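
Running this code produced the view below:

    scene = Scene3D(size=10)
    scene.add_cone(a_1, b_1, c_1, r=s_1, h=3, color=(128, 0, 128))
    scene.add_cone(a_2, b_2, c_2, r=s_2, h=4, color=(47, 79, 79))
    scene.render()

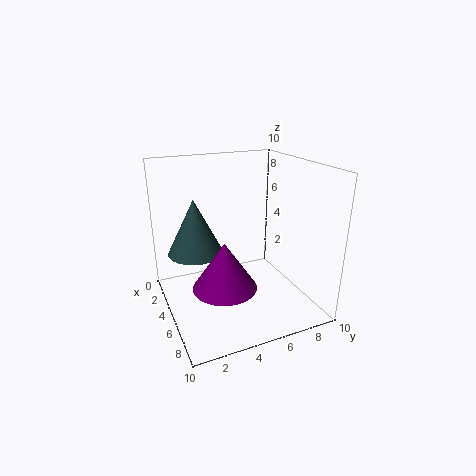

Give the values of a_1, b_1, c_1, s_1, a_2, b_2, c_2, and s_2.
a_1 = 7.5
b_1 = 3
c_1 = 3
s_1 = 2
a_2 = 3
b_2 = 2.5
c_2 = 3.5
s_2 = 2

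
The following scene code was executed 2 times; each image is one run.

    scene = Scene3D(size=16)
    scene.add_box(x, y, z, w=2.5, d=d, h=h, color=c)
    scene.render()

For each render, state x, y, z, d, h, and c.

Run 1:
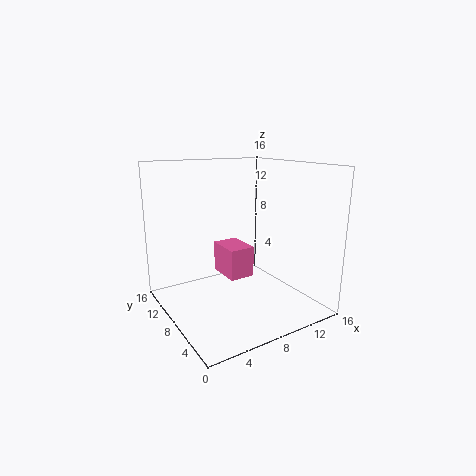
x = 4.5; y = 3.5; z = 5.5; d = 3.5; h = 3; c = 'hotpink'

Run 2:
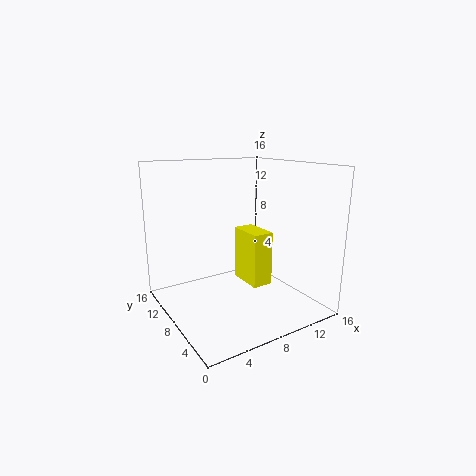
x = 10; y = 7.5; z = 1.5; d = 4.5; h = 6.5; c = 'yellow'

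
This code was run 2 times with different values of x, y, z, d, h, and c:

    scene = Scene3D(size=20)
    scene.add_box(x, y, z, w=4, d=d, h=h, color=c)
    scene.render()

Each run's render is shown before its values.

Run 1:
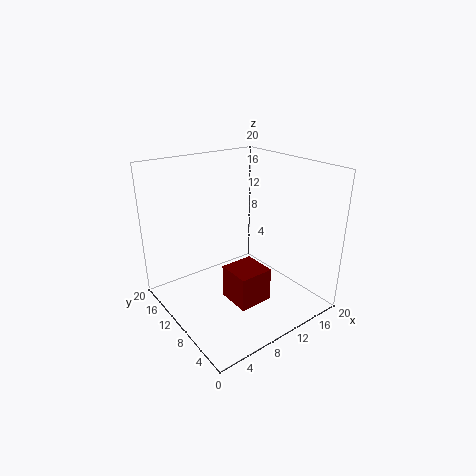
x = 4
y = 1
z = 6
d = 4
h = 4
c = 'maroon'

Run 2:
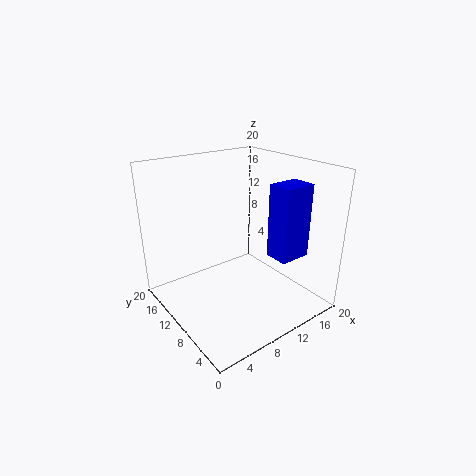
x = 10
y = 1
z = 10
d = 3
h = 9
c = 'blue'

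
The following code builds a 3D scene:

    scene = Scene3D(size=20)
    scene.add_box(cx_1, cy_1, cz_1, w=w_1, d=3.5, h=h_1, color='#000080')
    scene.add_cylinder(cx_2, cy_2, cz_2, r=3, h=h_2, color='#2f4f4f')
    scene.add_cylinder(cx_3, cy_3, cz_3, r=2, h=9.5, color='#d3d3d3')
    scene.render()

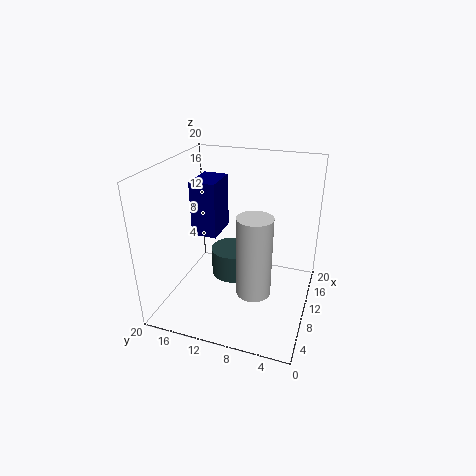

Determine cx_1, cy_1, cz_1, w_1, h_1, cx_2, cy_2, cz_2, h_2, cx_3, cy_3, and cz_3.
cx_1 = 8
cy_1 = 12.5
cz_1 = 10.5
w_1 = 5
h_1 = 7.5
cx_2 = 10.5
cy_2 = 11
cz_2 = 4
h_2 = 4
cx_3 = 2.5
cy_3 = 5.5
cz_3 = 7.5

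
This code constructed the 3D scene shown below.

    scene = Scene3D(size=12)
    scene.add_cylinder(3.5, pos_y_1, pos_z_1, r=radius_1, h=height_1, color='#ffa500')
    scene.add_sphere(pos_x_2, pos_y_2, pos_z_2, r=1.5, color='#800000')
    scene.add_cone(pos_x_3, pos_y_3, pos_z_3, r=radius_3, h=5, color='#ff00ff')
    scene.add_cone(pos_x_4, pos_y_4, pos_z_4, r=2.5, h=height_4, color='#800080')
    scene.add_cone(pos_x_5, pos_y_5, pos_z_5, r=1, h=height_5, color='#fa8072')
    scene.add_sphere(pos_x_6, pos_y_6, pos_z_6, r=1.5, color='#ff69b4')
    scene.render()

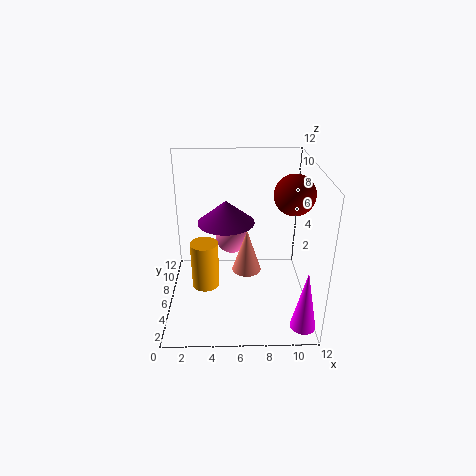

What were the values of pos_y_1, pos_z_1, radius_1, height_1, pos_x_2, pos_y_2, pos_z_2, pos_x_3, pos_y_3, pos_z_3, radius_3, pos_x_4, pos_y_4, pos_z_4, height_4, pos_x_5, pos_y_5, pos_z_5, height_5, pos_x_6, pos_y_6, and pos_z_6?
pos_y_1 = 2.5; pos_z_1 = 4; radius_1 = 1; height_1 = 3.5; pos_x_2 = 10; pos_y_2 = 4; pos_z_2 = 10.5; pos_x_3 = 11; pos_y_3 = 1.5; pos_z_3 = 0.5; radius_3 = 1; pos_x_4 = 5; pos_y_4 = 8; pos_z_4 = 6.5; height_4 = 2; pos_x_5 = 6.5; pos_y_5 = 1.5; pos_z_5 = 6; height_5 = 3; pos_x_6 = 5.5; pos_y_6 = 9; pos_z_6 = 4.5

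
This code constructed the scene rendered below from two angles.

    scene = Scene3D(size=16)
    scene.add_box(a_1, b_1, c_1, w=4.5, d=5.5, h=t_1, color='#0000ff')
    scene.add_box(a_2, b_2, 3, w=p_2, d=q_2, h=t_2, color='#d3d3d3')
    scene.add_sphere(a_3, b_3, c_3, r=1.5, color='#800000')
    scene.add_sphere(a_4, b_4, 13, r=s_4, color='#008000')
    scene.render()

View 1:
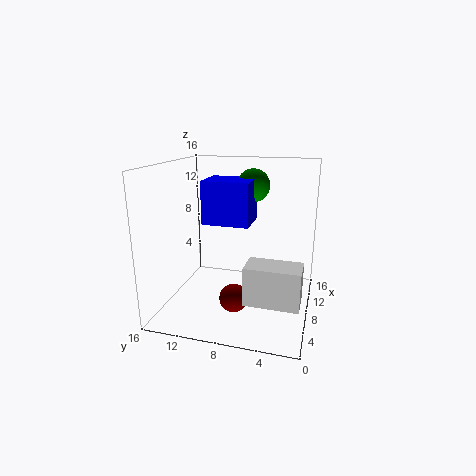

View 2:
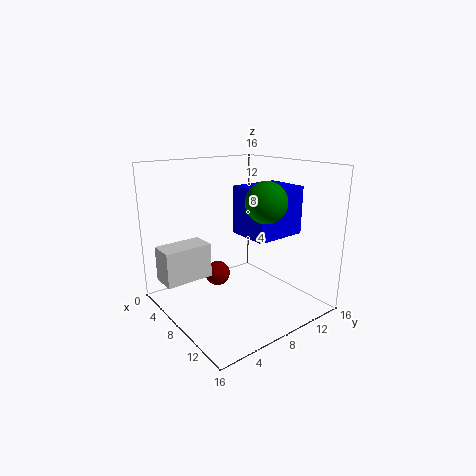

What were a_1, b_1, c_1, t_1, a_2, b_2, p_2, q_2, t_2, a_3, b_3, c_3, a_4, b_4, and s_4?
a_1 = 8.5
b_1 = 7
c_1 = 9
t_1 = 5
a_2 = 2.5
b_2 = 0.5
p_2 = 3
q_2 = 5.5
t_2 = 4
a_3 = 4.5
b_3 = 7.5
c_3 = 2.5
a_4 = 13
b_4 = 7.5
s_4 = 2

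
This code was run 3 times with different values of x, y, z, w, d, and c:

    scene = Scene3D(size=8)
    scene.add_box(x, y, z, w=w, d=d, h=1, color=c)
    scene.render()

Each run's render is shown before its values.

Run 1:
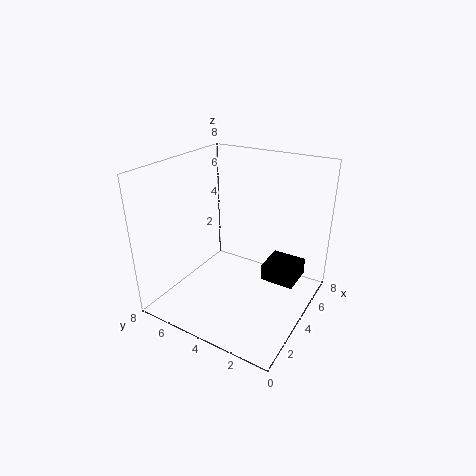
x = 5; y = 1; z = 1; w = 2; d = 2; c = 'black'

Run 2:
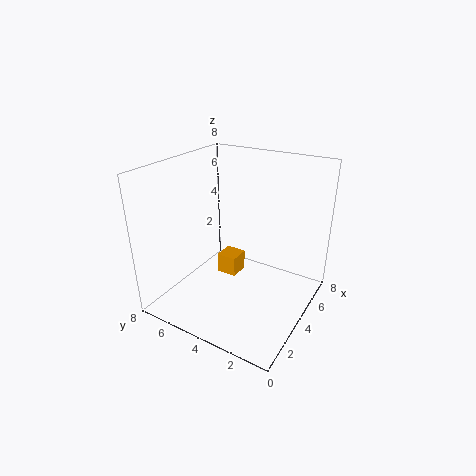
x = 2; y = 3; z = 3; w = 1; d = 1; c = 'orange'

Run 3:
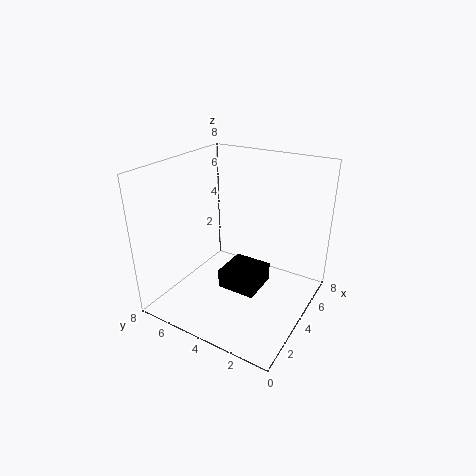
x = 2; y = 2; z = 2; w = 2; d = 2; c = 'black'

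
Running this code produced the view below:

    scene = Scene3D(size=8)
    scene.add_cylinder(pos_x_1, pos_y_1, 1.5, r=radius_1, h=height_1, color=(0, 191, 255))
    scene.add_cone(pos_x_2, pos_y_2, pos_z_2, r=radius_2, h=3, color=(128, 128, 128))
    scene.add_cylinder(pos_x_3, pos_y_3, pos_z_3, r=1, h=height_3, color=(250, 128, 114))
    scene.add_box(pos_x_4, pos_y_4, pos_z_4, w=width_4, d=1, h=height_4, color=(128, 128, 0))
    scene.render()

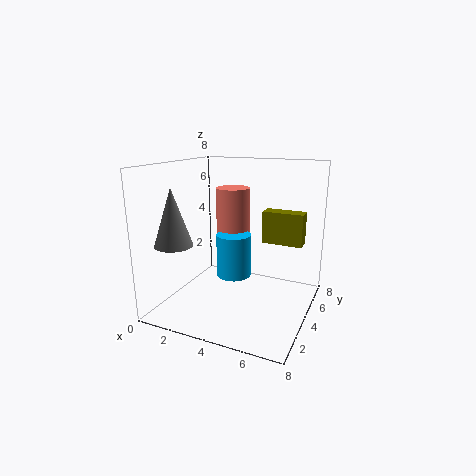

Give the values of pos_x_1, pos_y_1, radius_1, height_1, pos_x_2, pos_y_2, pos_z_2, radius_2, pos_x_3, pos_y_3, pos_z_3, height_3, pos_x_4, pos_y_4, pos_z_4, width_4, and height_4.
pos_x_1 = 3.5
pos_y_1 = 4.5
radius_1 = 1
height_1 = 2.5
pos_x_2 = 1.5
pos_y_2 = 1.5
pos_z_2 = 4
radius_2 = 1
pos_x_3 = 3
pos_y_3 = 5.5
pos_z_3 = 3
height_3 = 3.5
pos_x_4 = 4.5
pos_y_4 = 6.5
pos_z_4 = 3
width_4 = 2.5
height_4 = 2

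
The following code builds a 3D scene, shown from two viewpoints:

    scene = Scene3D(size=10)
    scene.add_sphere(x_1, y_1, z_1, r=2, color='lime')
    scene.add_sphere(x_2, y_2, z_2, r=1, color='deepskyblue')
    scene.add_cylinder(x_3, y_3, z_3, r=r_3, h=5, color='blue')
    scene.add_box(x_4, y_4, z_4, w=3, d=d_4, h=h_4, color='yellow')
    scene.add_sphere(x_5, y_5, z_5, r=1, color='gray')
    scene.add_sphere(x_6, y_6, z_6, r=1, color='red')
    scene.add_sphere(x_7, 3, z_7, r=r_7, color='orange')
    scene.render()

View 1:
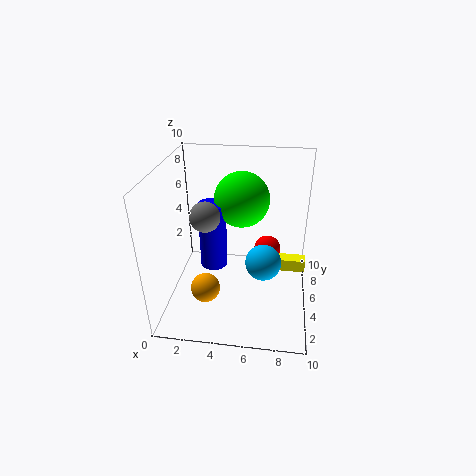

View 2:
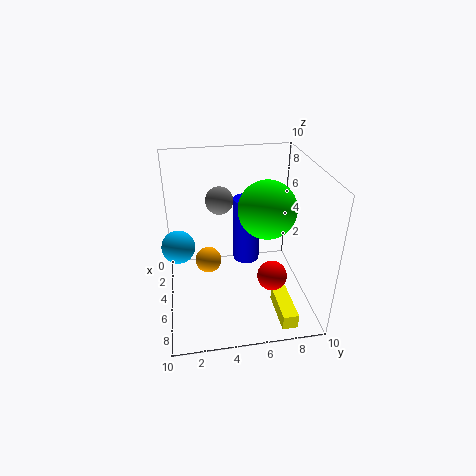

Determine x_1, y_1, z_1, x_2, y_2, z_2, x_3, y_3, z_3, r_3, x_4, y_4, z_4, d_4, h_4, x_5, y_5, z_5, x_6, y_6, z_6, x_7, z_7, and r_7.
x_1 = 5
y_1 = 7
z_1 = 7
x_2 = 7
y_2 = 1
z_2 = 6
x_3 = 3
y_3 = 6
z_3 = 2
r_3 = 1
x_4 = 7
y_4 = 7
z_4 = 1
d_4 = 1
h_4 = 1
x_5 = 3
y_5 = 4
z_5 = 7
x_6 = 7
y_6 = 7
z_6 = 3
x_7 = 3
z_7 = 2
r_7 = 1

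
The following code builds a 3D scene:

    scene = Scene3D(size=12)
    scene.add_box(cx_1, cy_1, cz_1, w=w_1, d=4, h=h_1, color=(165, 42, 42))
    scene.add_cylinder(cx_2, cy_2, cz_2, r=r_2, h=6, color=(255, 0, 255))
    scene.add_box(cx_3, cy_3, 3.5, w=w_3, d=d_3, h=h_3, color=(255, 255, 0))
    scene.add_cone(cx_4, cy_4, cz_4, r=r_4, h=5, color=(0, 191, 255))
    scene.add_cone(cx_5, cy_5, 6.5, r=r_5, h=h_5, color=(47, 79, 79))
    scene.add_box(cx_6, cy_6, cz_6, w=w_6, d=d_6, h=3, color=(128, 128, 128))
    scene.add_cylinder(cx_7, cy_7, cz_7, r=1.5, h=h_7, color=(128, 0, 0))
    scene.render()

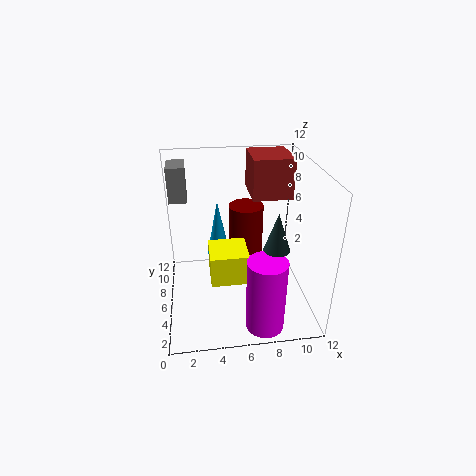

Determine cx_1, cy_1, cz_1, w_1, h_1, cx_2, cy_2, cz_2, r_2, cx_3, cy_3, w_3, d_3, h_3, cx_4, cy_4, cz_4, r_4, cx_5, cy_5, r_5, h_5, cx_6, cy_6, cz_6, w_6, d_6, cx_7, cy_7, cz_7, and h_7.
cx_1 = 7.5, cy_1 = 7.5, cz_1 = 8.5, w_1 = 3.5, h_1 = 3.5, cx_2 = 7.5, cy_2 = 1.5, cz_2 = 0.5, r_2 = 1.5, cx_3 = 3.5, cy_3 = 3, w_3 = 3, d_3 = 3, h_3 = 2.5, cx_4 = 4.5, cy_4 = 8, cz_4 = 3.5, r_4 = 1, cx_5 = 8.5, cy_5 = 3, r_5 = 1, h_5 = 3, cx_6 = 0.5, cy_6 = 8, cz_6 = 8.5, w_6 = 1.5, d_6 = 2.5, cx_7 = 7, cy_7 = 8, cz_7 = 2.5, h_7 = 5.5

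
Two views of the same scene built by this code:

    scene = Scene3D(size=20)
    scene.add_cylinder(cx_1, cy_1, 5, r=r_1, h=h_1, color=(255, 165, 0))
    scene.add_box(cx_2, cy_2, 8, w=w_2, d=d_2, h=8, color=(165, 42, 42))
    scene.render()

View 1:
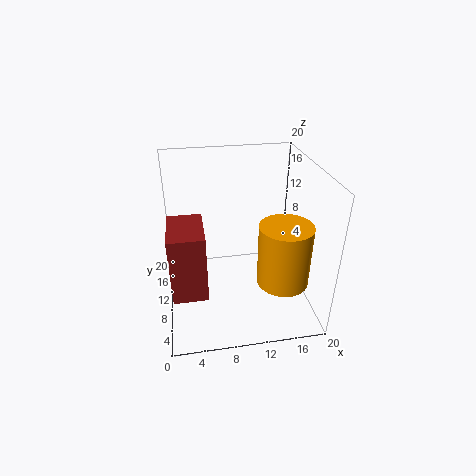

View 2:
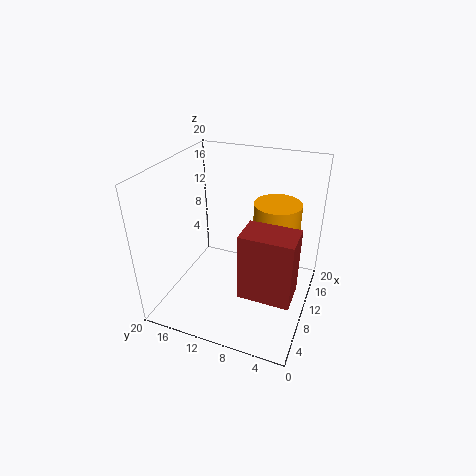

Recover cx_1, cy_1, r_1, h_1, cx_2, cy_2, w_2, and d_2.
cx_1 = 15.5, cy_1 = 6, r_1 = 3.5, h_1 = 8.5, cx_2 = 1, cy_2 = 0.5, w_2 = 4, d_2 = 6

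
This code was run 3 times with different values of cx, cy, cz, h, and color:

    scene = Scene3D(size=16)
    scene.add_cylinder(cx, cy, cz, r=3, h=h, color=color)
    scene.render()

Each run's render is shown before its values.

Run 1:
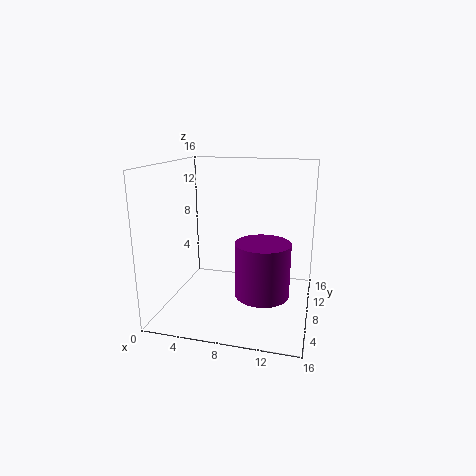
cx = 11, cy = 7, cz = 2, h = 6, color = 'purple'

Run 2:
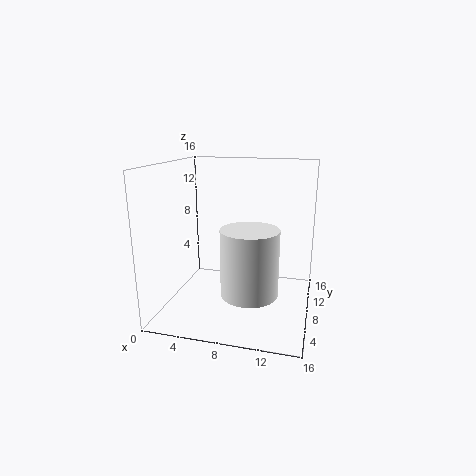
cx = 10, cy = 5, cz = 3, h = 7, color = 'white'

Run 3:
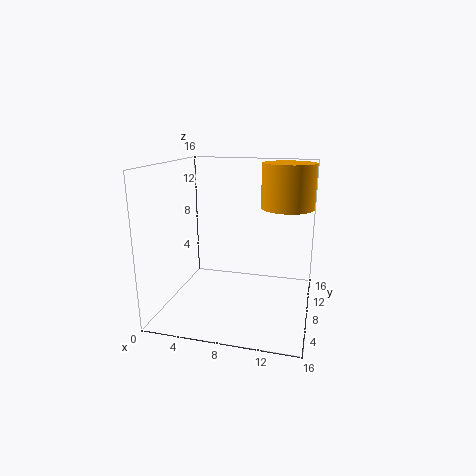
cx = 13, cy = 11, cz = 11, h = 5, color = 'orange'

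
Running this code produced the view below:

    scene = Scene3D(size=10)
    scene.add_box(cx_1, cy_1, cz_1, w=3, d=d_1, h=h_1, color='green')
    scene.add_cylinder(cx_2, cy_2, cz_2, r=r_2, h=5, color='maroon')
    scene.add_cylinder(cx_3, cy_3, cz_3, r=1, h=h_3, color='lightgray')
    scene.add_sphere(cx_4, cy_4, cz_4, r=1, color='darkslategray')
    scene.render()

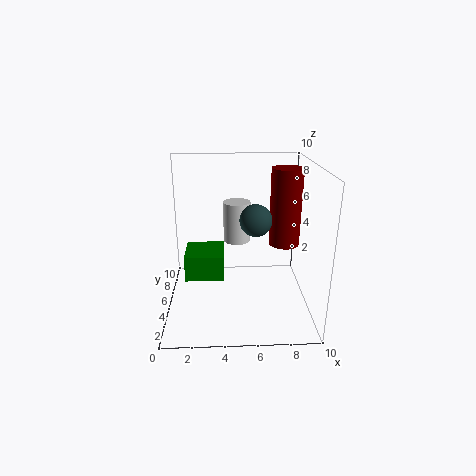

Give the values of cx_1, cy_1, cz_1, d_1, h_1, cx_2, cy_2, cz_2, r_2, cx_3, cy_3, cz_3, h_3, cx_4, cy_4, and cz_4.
cx_1 = 1, cy_1 = 6, cz_1 = 1, d_1 = 3, h_1 = 2, cx_2 = 8, cy_2 = 4, cz_2 = 5, r_2 = 1, cx_3 = 5, cy_3 = 7, cz_3 = 4, h_3 = 3, cx_4 = 6, cy_4 = 3, cz_4 = 7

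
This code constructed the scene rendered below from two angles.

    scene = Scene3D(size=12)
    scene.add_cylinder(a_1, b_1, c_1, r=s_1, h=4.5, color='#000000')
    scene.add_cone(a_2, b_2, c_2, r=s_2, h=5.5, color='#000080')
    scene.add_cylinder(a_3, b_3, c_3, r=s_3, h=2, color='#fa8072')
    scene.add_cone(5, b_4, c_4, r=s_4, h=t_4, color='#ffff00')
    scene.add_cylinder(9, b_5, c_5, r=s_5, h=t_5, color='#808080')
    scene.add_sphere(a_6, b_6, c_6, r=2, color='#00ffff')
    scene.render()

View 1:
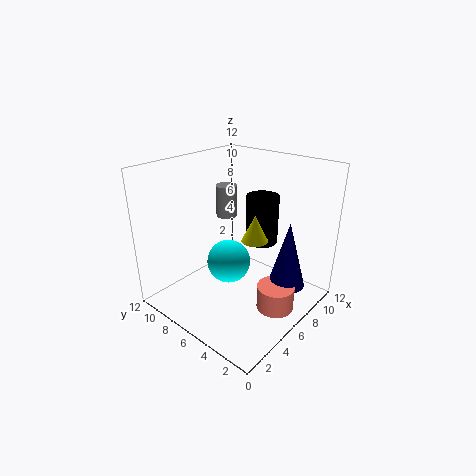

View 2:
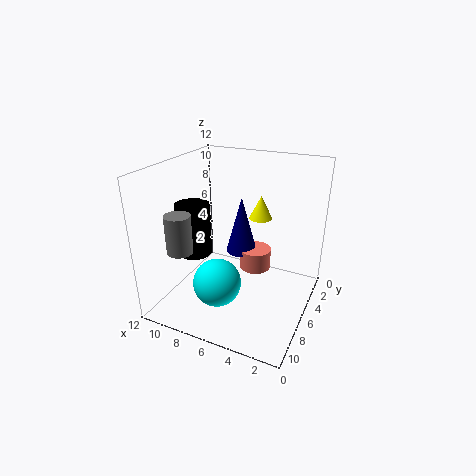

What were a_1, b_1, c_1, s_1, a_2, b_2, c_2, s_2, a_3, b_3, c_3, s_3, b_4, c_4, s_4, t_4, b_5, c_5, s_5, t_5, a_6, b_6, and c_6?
a_1 = 10
b_1 = 6.5
c_1 = 4
s_1 = 1.5
a_2 = 7.5
b_2 = 2
c_2 = 2.5
s_2 = 1.5
a_3 = 6
b_3 = 2
c_3 = 1
s_3 = 1.5
b_4 = 3.5
c_4 = 7
s_4 = 1
t_4 = 2
b_5 = 10
c_5 = 6
s_5 = 1
t_5 = 3
a_6 = 7
b_6 = 8
c_6 = 2.5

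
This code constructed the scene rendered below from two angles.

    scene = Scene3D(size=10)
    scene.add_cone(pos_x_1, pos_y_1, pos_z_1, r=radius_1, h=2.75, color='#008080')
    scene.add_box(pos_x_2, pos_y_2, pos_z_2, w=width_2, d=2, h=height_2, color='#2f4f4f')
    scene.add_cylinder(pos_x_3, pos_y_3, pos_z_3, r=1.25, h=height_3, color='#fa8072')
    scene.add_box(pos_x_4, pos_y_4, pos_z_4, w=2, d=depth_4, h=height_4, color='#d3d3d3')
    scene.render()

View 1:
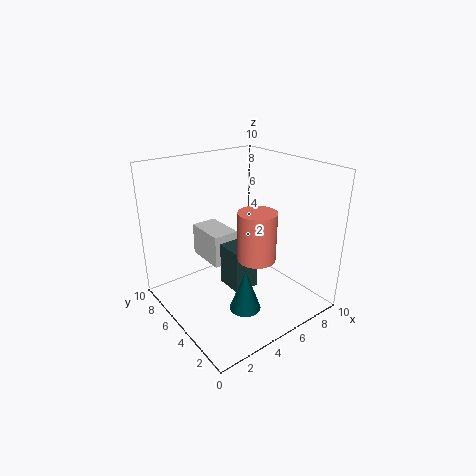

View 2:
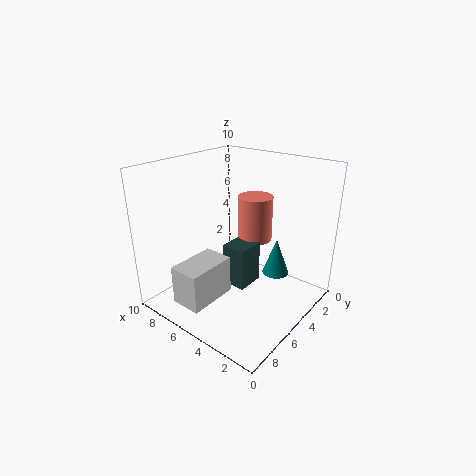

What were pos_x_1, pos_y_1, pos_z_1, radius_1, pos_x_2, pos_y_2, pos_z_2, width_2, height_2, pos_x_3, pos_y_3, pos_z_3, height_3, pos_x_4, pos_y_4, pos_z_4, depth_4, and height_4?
pos_x_1 = 3.5; pos_y_1 = 2.25; pos_z_1 = 1.5; radius_1 = 1; pos_x_2 = 4; pos_y_2 = 3.75; pos_z_2 = 1.5; width_2 = 1.75; height_2 = 3; pos_x_3 = 5; pos_y_3 = 3; pos_z_3 = 4.25; height_3 = 3.25; pos_x_4 = 4.25; pos_y_4 = 6.75; pos_z_4 = 2; depth_4 = 3.25; height_4 = 2.5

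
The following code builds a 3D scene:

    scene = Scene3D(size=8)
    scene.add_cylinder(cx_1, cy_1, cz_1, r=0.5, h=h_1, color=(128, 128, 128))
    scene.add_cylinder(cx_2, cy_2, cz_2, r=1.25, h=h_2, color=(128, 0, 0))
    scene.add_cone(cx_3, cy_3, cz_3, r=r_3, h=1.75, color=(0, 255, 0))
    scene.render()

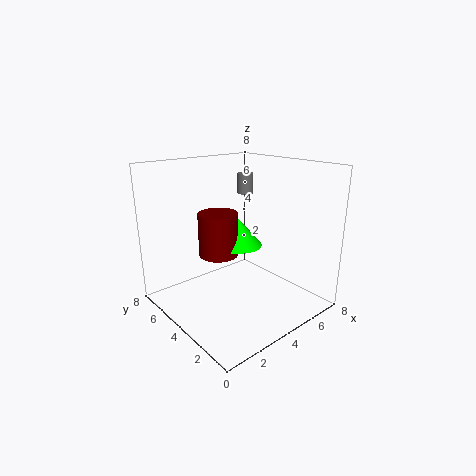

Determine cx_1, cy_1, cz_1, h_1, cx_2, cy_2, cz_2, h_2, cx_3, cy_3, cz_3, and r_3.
cx_1 = 6.5, cy_1 = 6.25, cz_1 = 5.75, h_1 = 1.25, cx_2 = 4.5, cy_2 = 6.5, cz_2 = 2, h_2 = 2.75, cx_3 = 5.75, cy_3 = 6, cz_3 = 2.5, r_3 = 1.5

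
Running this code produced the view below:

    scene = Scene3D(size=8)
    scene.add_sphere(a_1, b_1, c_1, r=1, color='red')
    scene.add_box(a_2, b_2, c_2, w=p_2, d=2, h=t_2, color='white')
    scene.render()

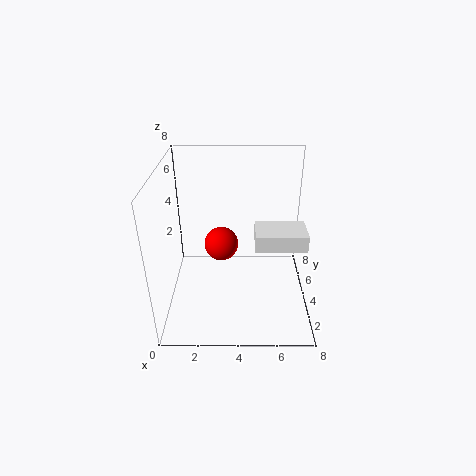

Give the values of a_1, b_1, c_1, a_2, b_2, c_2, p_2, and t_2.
a_1 = 3, b_1 = 5, c_1 = 3, a_2 = 5, b_2 = 4, c_2 = 3, p_2 = 3, t_2 = 1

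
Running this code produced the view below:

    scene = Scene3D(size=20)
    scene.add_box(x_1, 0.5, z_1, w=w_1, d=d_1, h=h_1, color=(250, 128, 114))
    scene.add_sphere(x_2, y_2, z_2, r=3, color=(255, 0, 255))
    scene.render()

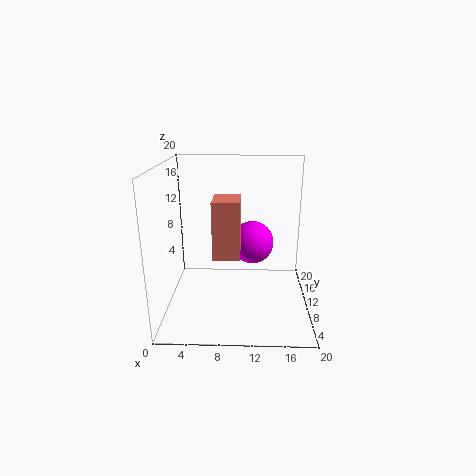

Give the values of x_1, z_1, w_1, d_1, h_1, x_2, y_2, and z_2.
x_1 = 7.5; z_1 = 11; w_1 = 3; d_1 = 4; h_1 = 6.5; x_2 = 12; y_2 = 11; z_2 = 9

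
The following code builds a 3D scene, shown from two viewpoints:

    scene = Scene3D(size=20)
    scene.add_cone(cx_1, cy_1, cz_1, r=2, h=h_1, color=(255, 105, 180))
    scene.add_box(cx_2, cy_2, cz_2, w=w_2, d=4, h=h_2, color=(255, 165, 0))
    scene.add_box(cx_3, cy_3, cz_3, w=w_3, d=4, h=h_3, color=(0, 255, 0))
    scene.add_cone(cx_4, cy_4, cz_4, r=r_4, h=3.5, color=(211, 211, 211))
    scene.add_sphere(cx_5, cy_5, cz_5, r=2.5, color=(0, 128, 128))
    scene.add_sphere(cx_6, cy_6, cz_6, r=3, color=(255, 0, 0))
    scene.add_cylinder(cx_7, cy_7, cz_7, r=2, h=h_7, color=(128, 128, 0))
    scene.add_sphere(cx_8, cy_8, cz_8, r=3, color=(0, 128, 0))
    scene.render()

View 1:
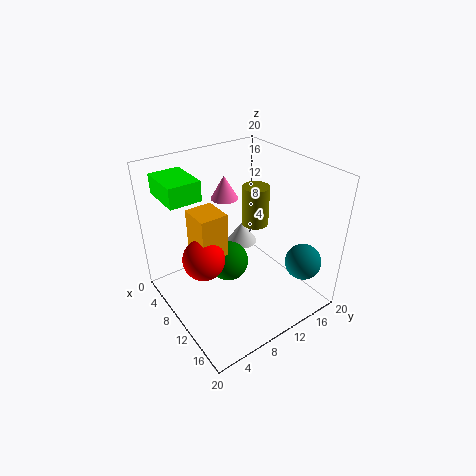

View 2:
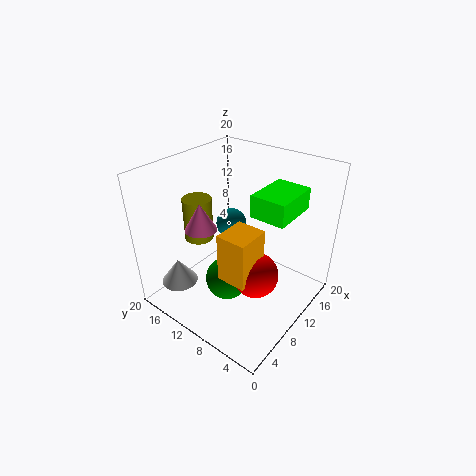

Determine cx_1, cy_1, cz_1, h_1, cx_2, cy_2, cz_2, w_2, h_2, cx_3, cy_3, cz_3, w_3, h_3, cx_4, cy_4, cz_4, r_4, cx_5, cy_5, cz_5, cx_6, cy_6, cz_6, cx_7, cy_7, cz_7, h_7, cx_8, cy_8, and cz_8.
cx_1 = 4.5
cy_1 = 11.5
cz_1 = 13.5
h_1 = 3.5
cx_2 = 4.5
cy_2 = 5
cz_2 = 7
w_2 = 4.5
h_2 = 6.5
cx_3 = 5
cy_3 = 0.5
cz_3 = 17.5
w_3 = 5.5
h_3 = 2.5
cx_4 = 3.5
cy_4 = 15.5
cz_4 = 4
r_4 = 2.5
cx_5 = 16.5
cy_5 = 16.5
cz_5 = 7
cx_6 = 8
cy_6 = 5.5
cz_6 = 7
cx_7 = 7.5
cy_7 = 15
cz_7 = 9.5
h_7 = 6
cx_8 = 7.5
cy_8 = 10
cz_8 = 4.5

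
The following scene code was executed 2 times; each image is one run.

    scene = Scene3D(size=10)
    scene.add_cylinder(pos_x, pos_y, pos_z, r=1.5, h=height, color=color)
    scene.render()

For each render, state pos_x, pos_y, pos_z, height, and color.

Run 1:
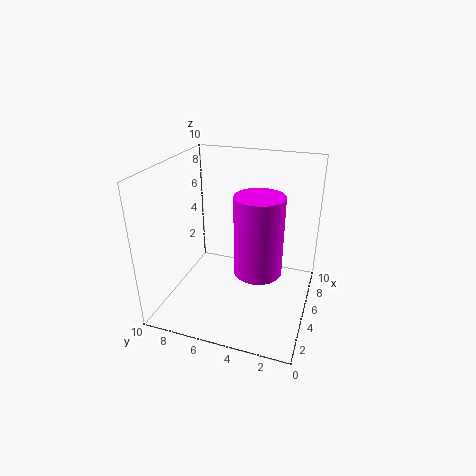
pos_x = 3; pos_y = 3; pos_z = 4; height = 5; color = 'magenta'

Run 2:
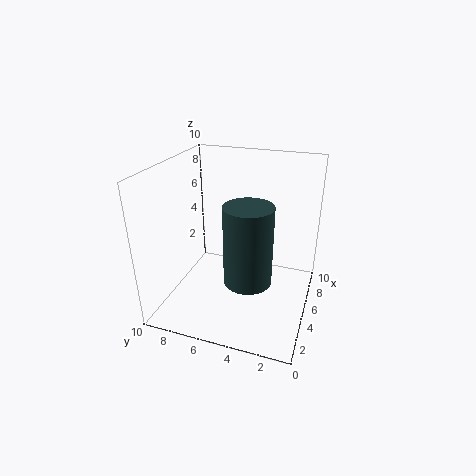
pos_x = 2.5; pos_y = 3.5; pos_z = 3.5; height = 5; color = 'darkslategray'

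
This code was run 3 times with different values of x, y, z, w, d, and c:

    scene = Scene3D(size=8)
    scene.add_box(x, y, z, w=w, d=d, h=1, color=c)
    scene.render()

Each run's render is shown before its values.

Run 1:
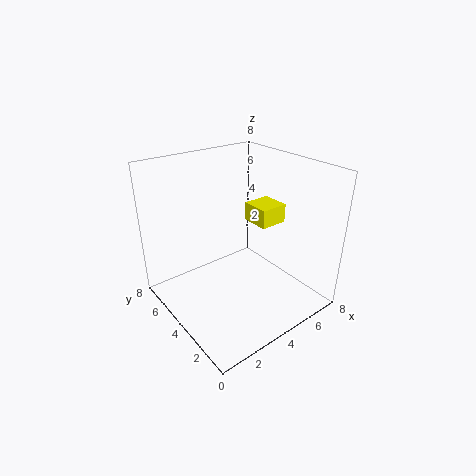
x = 4.5, y = 2.5, z = 5, w = 1.5, d = 1.5, c = 'yellow'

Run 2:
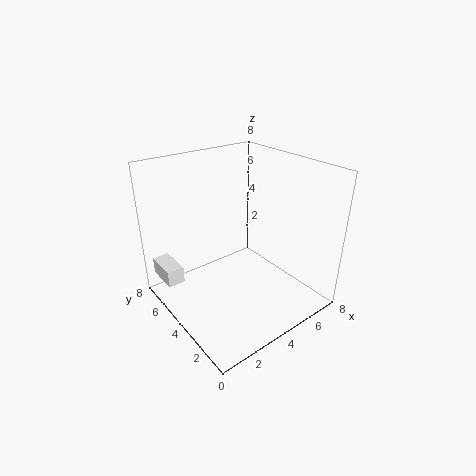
x = 0.5, y = 6, z = 1, w = 1, d = 2, c = 'white'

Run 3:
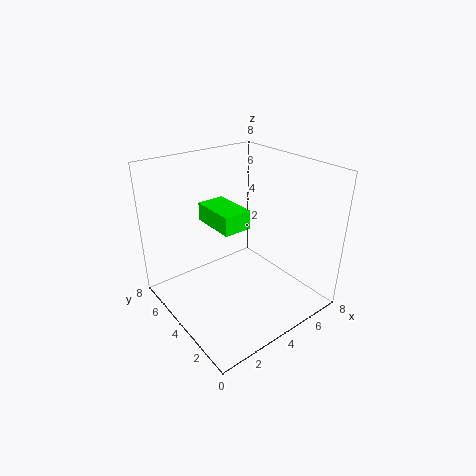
x = 2.5, y = 3, z = 5, w = 1.5, d = 2.5, c = 'lime'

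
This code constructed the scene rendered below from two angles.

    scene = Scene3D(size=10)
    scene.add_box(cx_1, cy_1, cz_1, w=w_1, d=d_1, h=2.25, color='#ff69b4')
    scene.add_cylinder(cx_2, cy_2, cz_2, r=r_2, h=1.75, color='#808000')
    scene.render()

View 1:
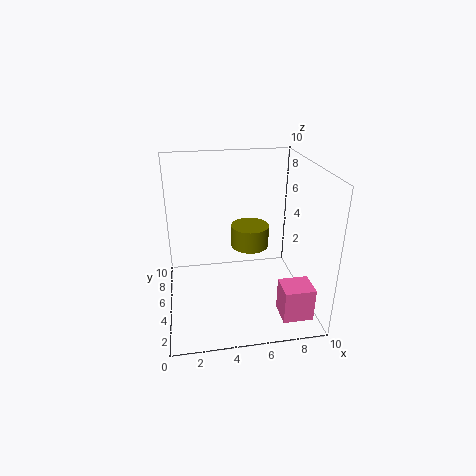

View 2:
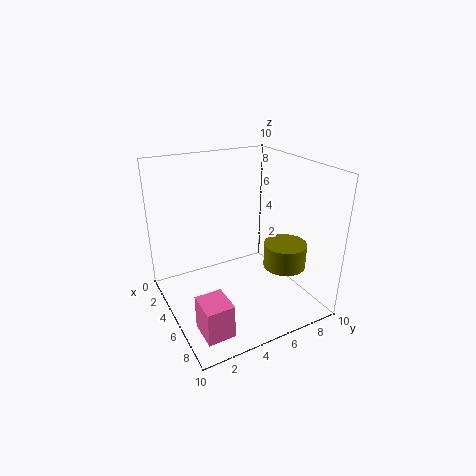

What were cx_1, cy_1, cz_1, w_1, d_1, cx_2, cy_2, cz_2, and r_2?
cx_1 = 7.25
cy_1 = 0.75
cz_1 = 0.75
w_1 = 2
d_1 = 1.75
cx_2 = 6.5
cy_2 = 8
cz_2 = 2.75
r_2 = 1.5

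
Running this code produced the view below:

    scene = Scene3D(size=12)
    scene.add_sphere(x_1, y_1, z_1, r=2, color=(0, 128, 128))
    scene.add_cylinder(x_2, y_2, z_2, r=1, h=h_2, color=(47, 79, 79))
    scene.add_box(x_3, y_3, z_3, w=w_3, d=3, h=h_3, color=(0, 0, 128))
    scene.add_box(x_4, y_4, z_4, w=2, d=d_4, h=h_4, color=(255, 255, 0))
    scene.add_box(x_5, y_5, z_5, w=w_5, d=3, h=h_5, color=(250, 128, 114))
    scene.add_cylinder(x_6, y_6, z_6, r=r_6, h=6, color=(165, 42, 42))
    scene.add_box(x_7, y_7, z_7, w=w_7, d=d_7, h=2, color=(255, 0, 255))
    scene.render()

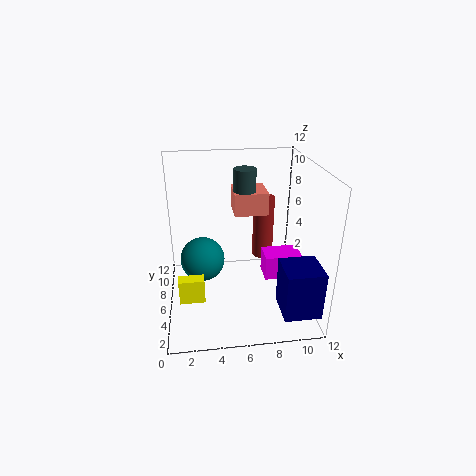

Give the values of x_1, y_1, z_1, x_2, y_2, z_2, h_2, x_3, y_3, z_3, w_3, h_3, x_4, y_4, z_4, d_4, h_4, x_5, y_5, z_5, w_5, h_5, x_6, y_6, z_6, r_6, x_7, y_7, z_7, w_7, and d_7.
x_1 = 3; y_1 = 8; z_1 = 3; x_2 = 7; y_2 = 9; z_2 = 7; h_2 = 4; x_3 = 9; y_3 = 1; z_3 = 1; w_3 = 3; h_3 = 4; x_4 = 1; y_4 = 3; z_4 = 2; d_4 = 1; h_4 = 2; x_5 = 6; y_5 = 8; z_5 = 7; w_5 = 3; h_5 = 2; x_6 = 9; y_6 = 10; z_6 = 2; r_6 = 1; x_7 = 8; y_7 = 4; z_7 = 3; w_7 = 3; d_7 = 2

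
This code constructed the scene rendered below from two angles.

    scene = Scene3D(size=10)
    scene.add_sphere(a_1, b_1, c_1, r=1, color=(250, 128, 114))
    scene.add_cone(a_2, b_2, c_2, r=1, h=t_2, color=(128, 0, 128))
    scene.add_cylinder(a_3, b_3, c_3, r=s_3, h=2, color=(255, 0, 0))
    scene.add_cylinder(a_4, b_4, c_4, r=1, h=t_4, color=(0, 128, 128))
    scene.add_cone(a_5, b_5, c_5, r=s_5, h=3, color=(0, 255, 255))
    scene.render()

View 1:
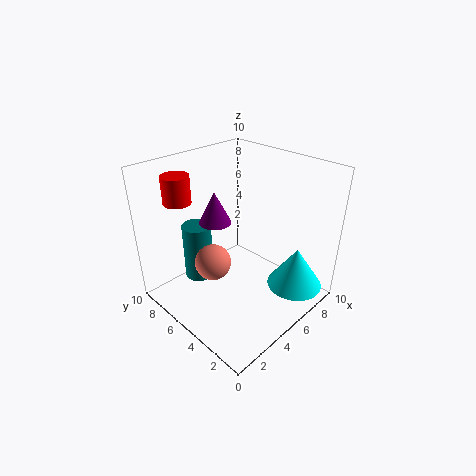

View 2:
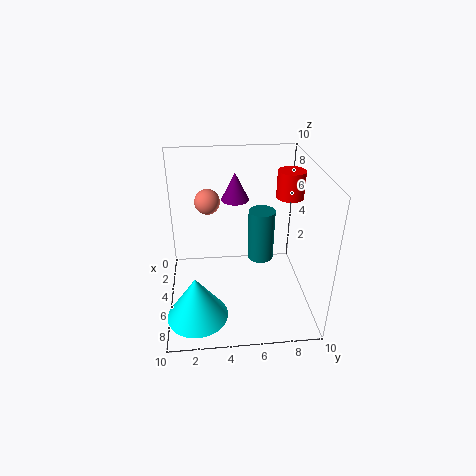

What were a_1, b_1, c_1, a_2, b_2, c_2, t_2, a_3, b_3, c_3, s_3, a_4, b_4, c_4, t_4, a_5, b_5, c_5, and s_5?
a_1 = 1, b_1 = 3, c_1 = 6, a_2 = 3, b_2 = 5, c_2 = 7, t_2 = 2, a_3 = 3, b_3 = 9, c_3 = 7, s_3 = 1, a_4 = 3, b_4 = 7, c_4 = 2, t_4 = 4, a_5 = 8, b_5 = 2, c_5 = 1, s_5 = 2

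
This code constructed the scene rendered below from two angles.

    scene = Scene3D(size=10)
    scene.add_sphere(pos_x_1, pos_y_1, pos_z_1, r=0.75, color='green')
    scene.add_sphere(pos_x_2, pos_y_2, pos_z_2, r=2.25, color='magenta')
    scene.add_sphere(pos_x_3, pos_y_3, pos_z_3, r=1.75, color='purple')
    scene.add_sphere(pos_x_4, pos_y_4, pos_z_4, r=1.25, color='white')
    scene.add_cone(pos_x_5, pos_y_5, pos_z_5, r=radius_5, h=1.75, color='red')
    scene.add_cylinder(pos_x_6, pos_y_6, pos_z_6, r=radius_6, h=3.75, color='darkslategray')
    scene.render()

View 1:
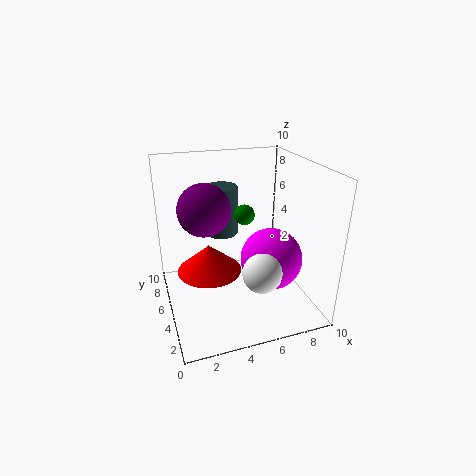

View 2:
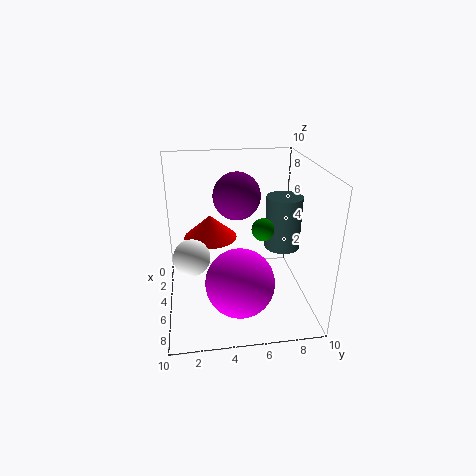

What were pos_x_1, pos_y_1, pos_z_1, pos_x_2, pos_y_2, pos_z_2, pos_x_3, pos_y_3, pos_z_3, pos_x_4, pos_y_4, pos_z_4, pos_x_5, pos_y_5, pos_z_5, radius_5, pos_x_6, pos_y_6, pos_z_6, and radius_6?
pos_x_1 = 6
pos_y_1 = 6.5
pos_z_1 = 6
pos_x_2 = 7.5
pos_y_2 = 4.75
pos_z_2 = 3
pos_x_3 = 2.75
pos_y_3 = 5.25
pos_z_3 = 7.25
pos_x_4 = 5.5
pos_y_4 = 1.75
pos_z_4 = 4
pos_x_5 = 2.5
pos_y_5 = 3.25
pos_z_5 = 4
radius_5 = 2
pos_x_6 = 4.75
pos_y_6 = 8.25
pos_z_6 = 4
radius_6 = 1.25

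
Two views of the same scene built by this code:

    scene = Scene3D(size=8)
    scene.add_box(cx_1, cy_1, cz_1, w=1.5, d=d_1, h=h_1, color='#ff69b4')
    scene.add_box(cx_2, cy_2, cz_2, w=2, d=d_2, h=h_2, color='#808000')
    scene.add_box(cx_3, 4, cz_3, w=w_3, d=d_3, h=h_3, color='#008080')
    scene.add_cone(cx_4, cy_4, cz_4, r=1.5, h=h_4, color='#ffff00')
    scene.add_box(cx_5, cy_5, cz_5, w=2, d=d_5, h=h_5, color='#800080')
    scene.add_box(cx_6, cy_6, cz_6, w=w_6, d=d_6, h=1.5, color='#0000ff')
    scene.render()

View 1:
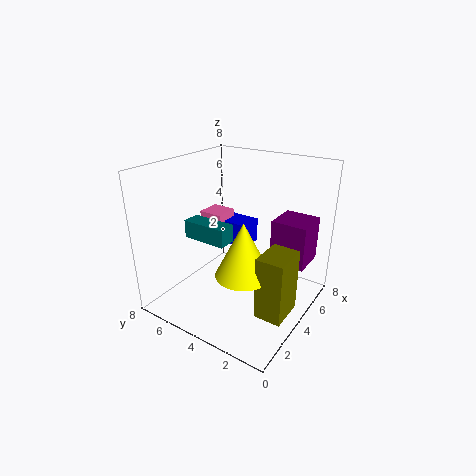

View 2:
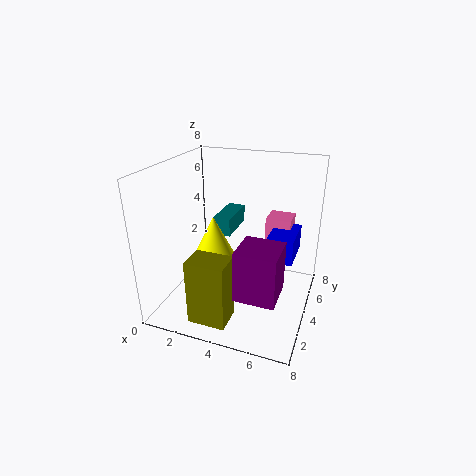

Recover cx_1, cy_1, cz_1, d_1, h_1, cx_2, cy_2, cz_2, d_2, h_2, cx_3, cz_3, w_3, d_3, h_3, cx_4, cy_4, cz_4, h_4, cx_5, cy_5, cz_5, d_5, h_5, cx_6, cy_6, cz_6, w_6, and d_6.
cx_1 = 5
cy_1 = 6
cz_1 = 3
d_1 = 1.5
h_1 = 1.5
cx_2 = 2.5
cy_2 = 0.5
cz_2 = 0.5
d_2 = 1.5
h_2 = 3.5
cx_3 = 2.5
cz_3 = 4
w_3 = 1
d_3 = 2.5
h_3 = 1
cx_4 = 3
cy_4 = 3
cz_4 = 2.5
h_4 = 3
cx_5 = 5
cy_5 = 0.5
cz_5 = 2.5
d_5 = 2
h_5 = 2.5
cx_6 = 5.5
cy_6 = 4.5
cz_6 = 2.5
w_6 = 1.5
d_6 = 2.5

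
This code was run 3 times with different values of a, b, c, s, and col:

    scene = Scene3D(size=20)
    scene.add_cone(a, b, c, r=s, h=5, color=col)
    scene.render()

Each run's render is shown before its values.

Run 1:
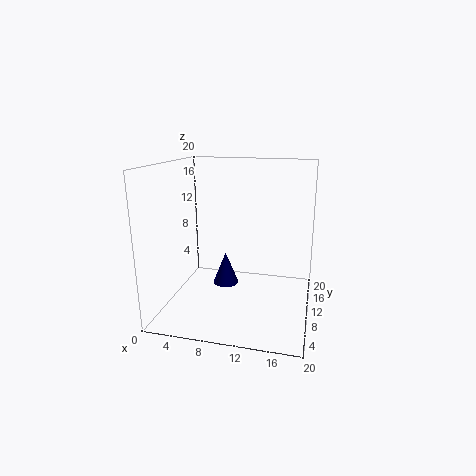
a = 7; b = 14; c = 1; s = 2; col = 'navy'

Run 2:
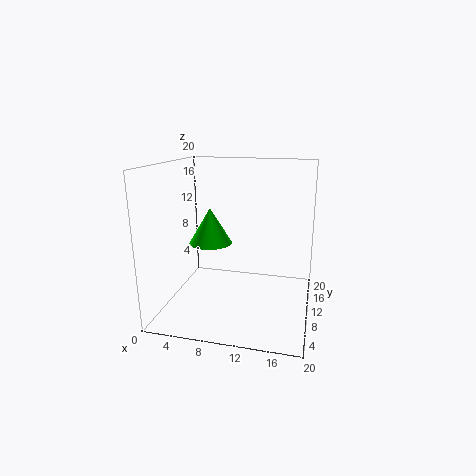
a = 6; b = 10; c = 9; s = 3; col = 'lime'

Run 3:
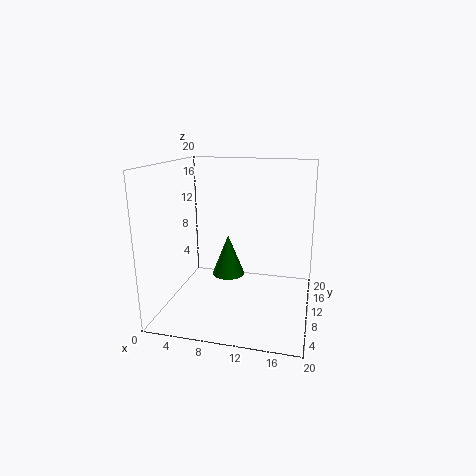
a = 10; b = 5; c = 7; s = 2; col = 'green'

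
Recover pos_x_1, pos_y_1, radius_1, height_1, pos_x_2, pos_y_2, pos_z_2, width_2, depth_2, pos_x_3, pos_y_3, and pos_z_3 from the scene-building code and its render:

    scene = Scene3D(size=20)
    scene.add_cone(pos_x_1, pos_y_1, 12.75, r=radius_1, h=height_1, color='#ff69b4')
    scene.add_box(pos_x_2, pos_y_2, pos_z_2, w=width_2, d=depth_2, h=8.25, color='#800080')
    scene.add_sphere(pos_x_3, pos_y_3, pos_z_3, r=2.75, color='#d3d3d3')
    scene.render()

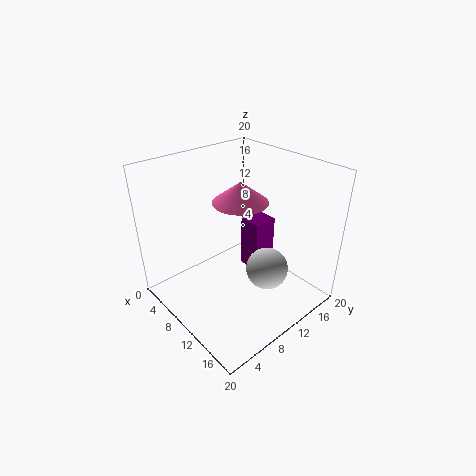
pos_x_1 = 6
pos_y_1 = 14
radius_1 = 4.25
height_1 = 3.25
pos_x_2 = 6
pos_y_2 = 14.25
pos_z_2 = 1.75
width_2 = 3.5
depth_2 = 3.75
pos_x_3 = 15.25
pos_y_3 = 10.5
pos_z_3 = 7.5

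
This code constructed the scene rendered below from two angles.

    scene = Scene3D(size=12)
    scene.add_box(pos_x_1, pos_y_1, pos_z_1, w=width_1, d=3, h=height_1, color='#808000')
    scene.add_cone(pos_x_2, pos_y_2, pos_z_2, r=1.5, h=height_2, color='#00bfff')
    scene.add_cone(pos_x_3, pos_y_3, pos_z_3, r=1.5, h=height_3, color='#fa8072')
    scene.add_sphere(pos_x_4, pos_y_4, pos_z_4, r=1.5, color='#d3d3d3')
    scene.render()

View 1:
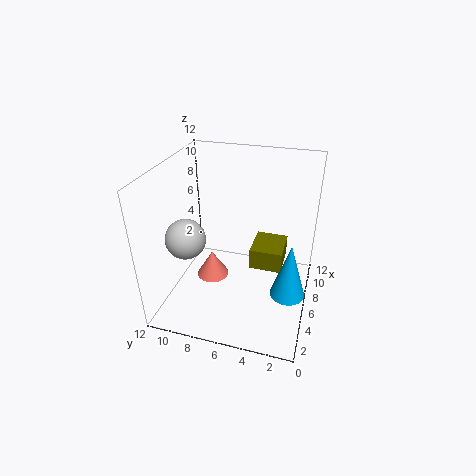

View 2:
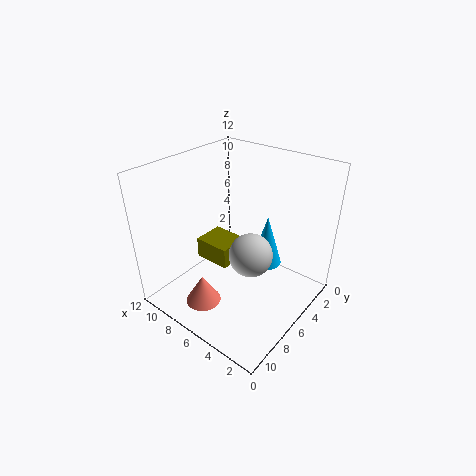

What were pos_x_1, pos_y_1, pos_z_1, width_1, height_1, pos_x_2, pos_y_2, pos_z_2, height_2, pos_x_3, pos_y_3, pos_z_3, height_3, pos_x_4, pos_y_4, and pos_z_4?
pos_x_1 = 8, pos_y_1 = 2.5, pos_z_1 = 1.5, width_1 = 3.5, height_1 = 2, pos_x_2 = 6, pos_y_2 = 1.5, pos_z_2 = 1, height_2 = 5, pos_x_3 = 7.5, pos_y_3 = 9, pos_z_3 = 0.5, height_3 = 2.5, pos_x_4 = 2.5, pos_y_4 = 9, pos_z_4 = 7.5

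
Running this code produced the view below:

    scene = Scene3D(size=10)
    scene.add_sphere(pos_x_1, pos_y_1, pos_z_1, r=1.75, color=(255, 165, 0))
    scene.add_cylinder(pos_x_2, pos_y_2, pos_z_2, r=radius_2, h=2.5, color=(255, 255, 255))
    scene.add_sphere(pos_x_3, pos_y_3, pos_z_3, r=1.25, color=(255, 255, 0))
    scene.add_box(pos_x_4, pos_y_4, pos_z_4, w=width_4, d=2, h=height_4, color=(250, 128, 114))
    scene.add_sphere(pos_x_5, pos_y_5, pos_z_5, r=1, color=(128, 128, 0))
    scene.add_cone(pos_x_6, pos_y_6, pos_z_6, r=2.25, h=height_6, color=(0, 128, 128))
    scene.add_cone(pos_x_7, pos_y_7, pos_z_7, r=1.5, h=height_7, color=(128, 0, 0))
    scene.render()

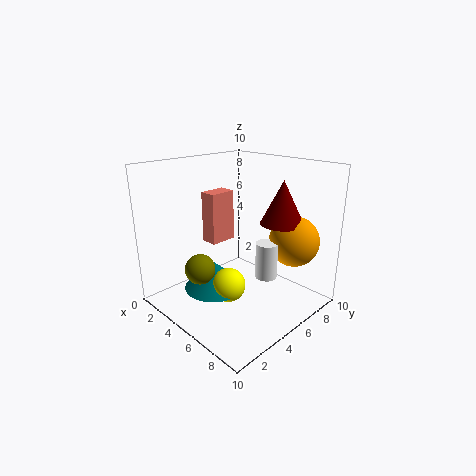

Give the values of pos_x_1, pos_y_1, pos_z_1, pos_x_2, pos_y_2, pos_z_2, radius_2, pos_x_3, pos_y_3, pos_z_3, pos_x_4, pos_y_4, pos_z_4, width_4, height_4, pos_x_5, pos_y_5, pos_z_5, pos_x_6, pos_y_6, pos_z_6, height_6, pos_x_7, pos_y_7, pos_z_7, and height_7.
pos_x_1 = 7.75
pos_y_1 = 7.75
pos_z_1 = 4.75
pos_x_2 = 7
pos_y_2 = 5.75
pos_z_2 = 2.5
radius_2 = 0.75
pos_x_3 = 4.5
pos_y_3 = 4.5
pos_z_3 = 1.25
pos_x_4 = 1.75
pos_y_4 = 4.5
pos_z_4 = 4
width_4 = 1.25
height_4 = 3.75
pos_x_5 = 4.5
pos_y_5 = 2
pos_z_5 = 3.5
pos_x_6 = 3.25
pos_y_6 = 4.25
pos_z_6 = 0.75
height_6 = 2
pos_x_7 = 7
pos_y_7 = 7.25
pos_z_7 = 6
height_7 = 3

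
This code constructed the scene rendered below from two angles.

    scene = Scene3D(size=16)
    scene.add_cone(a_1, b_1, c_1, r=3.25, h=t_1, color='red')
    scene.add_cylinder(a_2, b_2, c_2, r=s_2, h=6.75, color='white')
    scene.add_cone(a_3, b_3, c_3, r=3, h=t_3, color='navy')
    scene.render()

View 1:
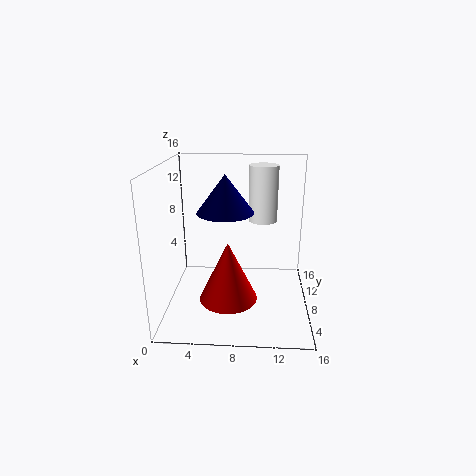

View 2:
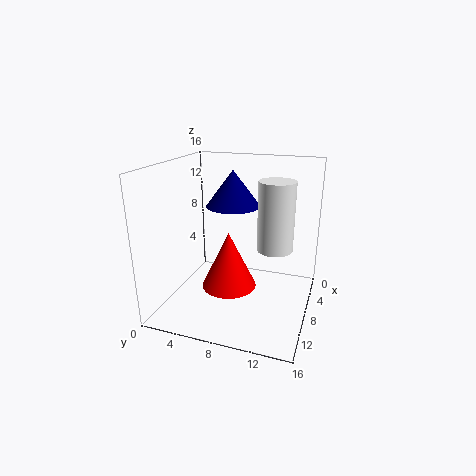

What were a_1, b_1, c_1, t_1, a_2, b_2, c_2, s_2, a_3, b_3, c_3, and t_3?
a_1 = 7
b_1 = 6.5
c_1 = 1.25
t_1 = 6.75
a_2 = 10.75
b_2 = 12.75
c_2 = 8.5
s_2 = 1.75
a_3 = 6.75
b_3 = 7
c_3 = 11.25
t_3 = 4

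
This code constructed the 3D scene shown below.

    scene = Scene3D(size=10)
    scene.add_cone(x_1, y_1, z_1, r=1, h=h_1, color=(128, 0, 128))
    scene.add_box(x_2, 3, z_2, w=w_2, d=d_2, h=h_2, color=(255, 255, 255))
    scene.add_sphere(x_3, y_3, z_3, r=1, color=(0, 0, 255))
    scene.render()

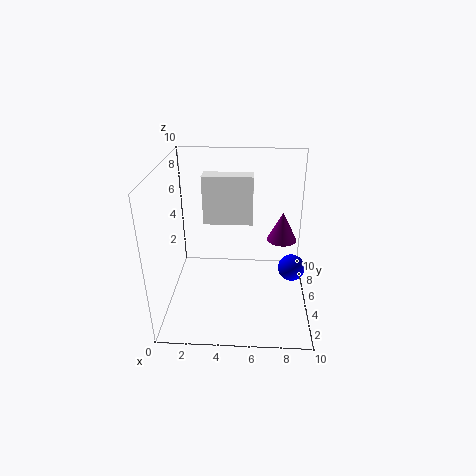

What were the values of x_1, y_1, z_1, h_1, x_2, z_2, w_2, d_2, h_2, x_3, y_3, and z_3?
x_1 = 8; y_1 = 5; z_1 = 5; h_1 = 2; x_2 = 3; z_2 = 7; w_2 = 3; d_2 = 1; h_2 = 3; x_3 = 9; y_3 = 6; z_3 = 2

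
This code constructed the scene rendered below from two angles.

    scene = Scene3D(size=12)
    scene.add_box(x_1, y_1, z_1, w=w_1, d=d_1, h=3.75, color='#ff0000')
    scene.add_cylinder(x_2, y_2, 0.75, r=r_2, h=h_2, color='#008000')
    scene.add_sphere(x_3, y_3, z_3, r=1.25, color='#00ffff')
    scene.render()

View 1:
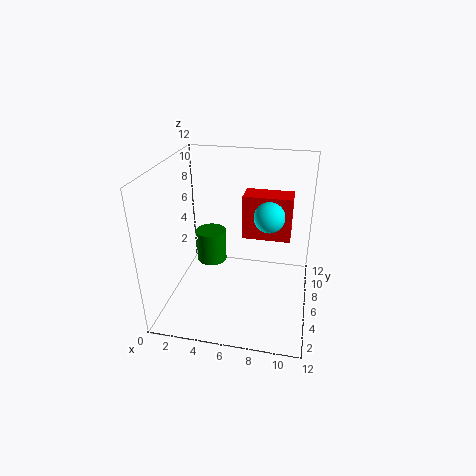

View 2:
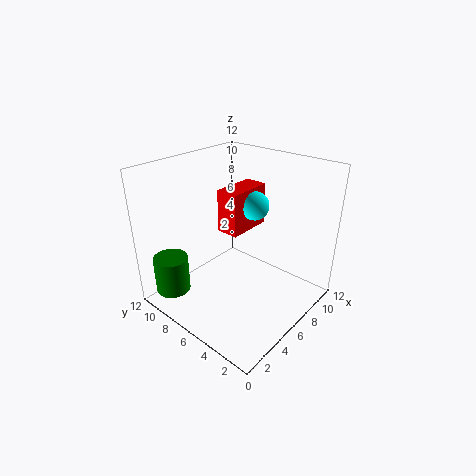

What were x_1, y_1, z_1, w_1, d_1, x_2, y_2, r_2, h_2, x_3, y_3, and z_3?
x_1 = 6.25
y_1 = 6.5
z_1 = 5.75
w_1 = 4
d_1 = 2
x_2 = 2.25
y_2 = 10.5
r_2 = 1.5
h_2 = 3.25
x_3 = 8.5
y_3 = 6.25
z_3 = 8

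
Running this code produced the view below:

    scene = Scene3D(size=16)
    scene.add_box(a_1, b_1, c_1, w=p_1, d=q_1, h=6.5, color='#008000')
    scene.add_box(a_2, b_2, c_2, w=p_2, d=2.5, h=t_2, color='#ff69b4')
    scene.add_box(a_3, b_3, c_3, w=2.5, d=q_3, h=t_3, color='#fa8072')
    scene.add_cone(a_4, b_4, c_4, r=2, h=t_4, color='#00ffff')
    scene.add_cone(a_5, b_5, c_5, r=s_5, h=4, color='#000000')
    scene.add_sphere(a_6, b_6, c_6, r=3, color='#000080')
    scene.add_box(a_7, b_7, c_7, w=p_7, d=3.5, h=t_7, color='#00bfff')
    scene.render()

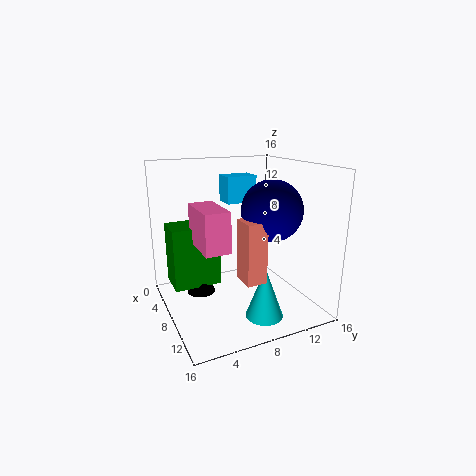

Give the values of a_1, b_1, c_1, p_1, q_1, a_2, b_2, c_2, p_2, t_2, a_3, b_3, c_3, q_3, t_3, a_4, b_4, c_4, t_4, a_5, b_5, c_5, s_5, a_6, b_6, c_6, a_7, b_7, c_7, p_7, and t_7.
a_1 = 5.5, b_1 = 0.5, c_1 = 3.5, p_1 = 3.5, q_1 = 5, a_2 = 8, b_2 = 2.5, c_2 = 8.5, p_2 = 5, t_2 = 4, a_3 = 12, b_3 = 6, c_3 = 5.5, q_3 = 2, t_3 = 6, a_4 = 12.5, b_4 = 9, c_4 = 0.5, t_4 = 5.5, a_5 = 8, b_5 = 3.5, c_5 = 2.5, s_5 = 1.5, a_6 = 12.5, b_6 = 9.5, c_6 = 12, a_7 = 4, b_7 = 7.5, c_7 = 11.5, p_7 = 2.5, t_7 = 3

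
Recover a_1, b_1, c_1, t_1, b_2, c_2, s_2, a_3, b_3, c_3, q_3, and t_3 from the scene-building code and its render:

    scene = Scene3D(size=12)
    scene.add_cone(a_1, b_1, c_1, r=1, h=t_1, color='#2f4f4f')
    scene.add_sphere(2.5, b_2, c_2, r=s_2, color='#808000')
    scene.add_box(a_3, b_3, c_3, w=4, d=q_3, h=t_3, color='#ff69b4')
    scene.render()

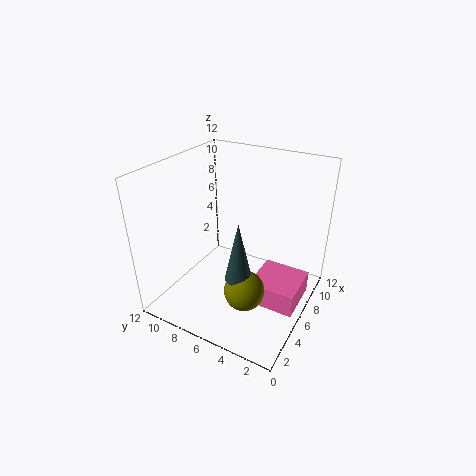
a_1 = 2.5
b_1 = 4
c_1 = 5
t_1 = 4.5
b_2 = 3.5
c_2 = 4
s_2 = 1.5
a_3 = 5
b_3 = 0.5
c_3 = 0.5
q_3 = 4
t_3 = 2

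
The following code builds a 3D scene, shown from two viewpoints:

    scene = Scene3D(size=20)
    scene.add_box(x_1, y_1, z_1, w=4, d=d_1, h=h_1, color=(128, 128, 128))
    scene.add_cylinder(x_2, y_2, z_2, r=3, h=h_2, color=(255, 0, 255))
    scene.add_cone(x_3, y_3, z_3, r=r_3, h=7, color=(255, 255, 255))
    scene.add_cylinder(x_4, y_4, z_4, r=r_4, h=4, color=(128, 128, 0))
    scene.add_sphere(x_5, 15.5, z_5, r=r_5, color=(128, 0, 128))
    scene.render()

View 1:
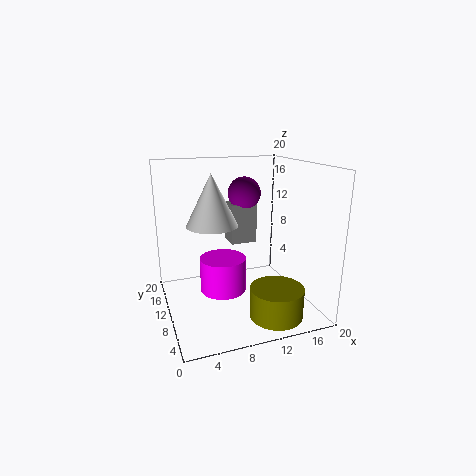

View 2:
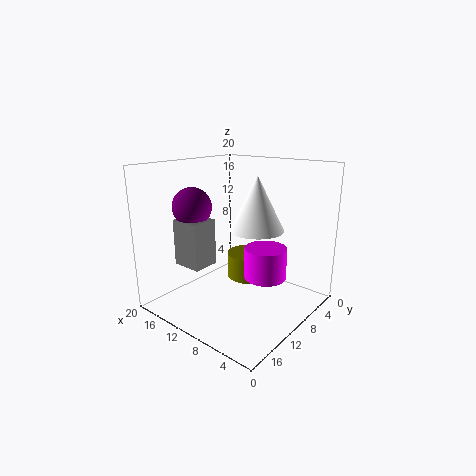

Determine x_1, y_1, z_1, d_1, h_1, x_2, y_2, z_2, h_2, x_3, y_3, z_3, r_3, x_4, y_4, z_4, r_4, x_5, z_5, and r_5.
x_1 = 10.5, y_1 = 14, z_1 = 7.5, d_1 = 3.5, h_1 = 6, x_2 = 7, y_2 = 7.5, z_2 = 4, h_2 = 4.5, x_3 = 6.5, y_3 = 10.5, z_3 = 12, r_3 = 3.5, x_4 = 13, y_4 = 3.5, z_4 = 1, r_4 = 3.5, x_5 = 13, z_5 = 15, r_5 = 2.5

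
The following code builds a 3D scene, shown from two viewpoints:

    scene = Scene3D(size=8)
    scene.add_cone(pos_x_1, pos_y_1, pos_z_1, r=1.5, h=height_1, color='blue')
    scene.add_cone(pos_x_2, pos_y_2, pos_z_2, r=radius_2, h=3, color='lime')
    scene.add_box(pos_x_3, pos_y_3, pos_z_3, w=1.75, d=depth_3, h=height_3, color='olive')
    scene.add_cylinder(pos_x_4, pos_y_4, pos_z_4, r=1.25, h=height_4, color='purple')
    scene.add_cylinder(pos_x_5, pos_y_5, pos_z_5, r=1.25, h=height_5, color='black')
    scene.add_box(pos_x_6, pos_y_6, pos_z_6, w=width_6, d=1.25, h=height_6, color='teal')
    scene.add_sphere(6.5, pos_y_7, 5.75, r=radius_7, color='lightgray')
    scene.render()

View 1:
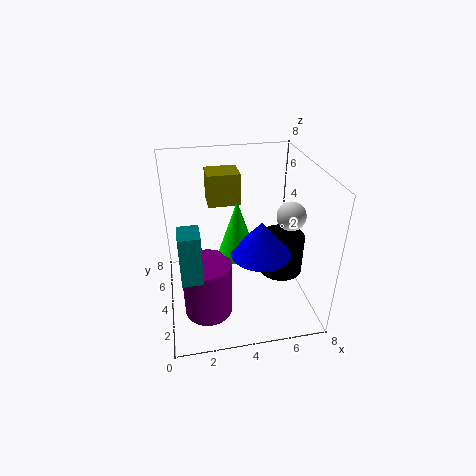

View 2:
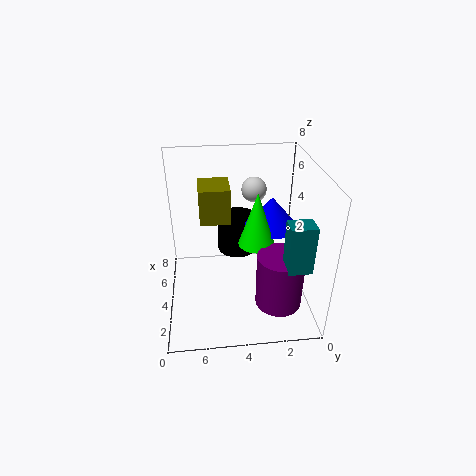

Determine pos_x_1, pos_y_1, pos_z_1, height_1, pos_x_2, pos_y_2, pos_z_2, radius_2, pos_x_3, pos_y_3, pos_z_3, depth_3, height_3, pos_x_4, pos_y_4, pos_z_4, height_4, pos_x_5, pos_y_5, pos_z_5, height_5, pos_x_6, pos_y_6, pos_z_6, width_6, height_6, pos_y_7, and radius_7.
pos_x_1 = 4.75; pos_y_1 = 2; pos_z_1 = 4.25; height_1 = 1.75; pos_x_2 = 3.75; pos_y_2 = 3; pos_z_2 = 3.75; radius_2 = 1; pos_x_3 = 2.5; pos_y_3 = 4.5; pos_z_3 = 5.75; depth_3 = 1.5; height_3 = 1.75; pos_x_4 = 2; pos_y_4 = 2; pos_z_4 = 1; height_4 = 3; pos_x_5 = 6.5; pos_y_5 = 3.75; pos_z_5 = 1.75; height_5 = 2.25; pos_x_6 = 0.75; pos_y_6 = 0.75; pos_z_6 = 3.75; width_6 = 1; height_6 = 2.5; pos_y_7 = 2.75; radius_7 = 0.75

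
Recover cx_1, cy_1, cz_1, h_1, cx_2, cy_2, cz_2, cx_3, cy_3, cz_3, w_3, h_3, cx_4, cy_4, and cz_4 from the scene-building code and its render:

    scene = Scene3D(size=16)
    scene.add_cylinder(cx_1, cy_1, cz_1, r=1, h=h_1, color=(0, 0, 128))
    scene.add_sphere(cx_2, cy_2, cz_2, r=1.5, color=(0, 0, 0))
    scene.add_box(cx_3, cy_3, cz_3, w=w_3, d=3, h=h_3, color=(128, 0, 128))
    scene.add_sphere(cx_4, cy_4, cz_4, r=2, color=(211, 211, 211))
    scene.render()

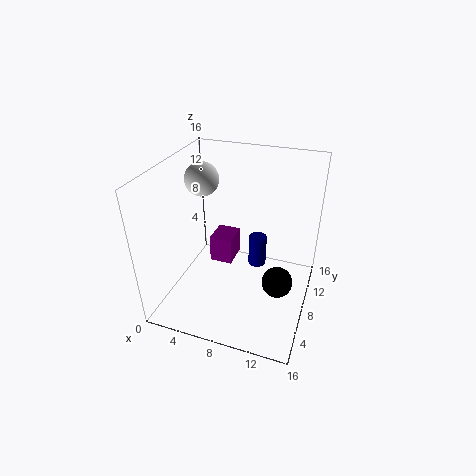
cx_1 = 10; cy_1 = 9; cz_1 = 4.5; h_1 = 3.5; cx_2 = 13.5; cy_2 = 4; cz_2 = 6.5; cx_3 = 5; cy_3 = 7; cz_3 = 5; w_3 = 2.5; h_3 = 3; cx_4 = 2.5; cy_4 = 11; cz_4 = 13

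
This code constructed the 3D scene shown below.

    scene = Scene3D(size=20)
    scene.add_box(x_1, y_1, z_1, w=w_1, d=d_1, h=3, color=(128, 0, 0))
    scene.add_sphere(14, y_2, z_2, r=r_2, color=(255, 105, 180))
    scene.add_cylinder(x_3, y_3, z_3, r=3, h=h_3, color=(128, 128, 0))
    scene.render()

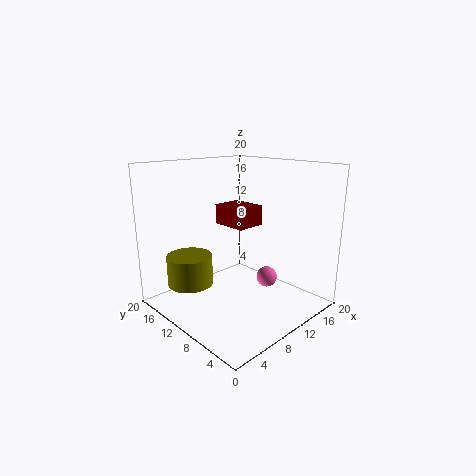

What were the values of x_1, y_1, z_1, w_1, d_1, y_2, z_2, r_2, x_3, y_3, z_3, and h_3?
x_1 = 11.5
y_1 = 11
z_1 = 10.5
w_1 = 4.5
d_1 = 5.5
y_2 = 8
z_2 = 3.5
r_2 = 1.5
x_3 = 3.5
y_3 = 12.5
z_3 = 4.5
h_3 = 4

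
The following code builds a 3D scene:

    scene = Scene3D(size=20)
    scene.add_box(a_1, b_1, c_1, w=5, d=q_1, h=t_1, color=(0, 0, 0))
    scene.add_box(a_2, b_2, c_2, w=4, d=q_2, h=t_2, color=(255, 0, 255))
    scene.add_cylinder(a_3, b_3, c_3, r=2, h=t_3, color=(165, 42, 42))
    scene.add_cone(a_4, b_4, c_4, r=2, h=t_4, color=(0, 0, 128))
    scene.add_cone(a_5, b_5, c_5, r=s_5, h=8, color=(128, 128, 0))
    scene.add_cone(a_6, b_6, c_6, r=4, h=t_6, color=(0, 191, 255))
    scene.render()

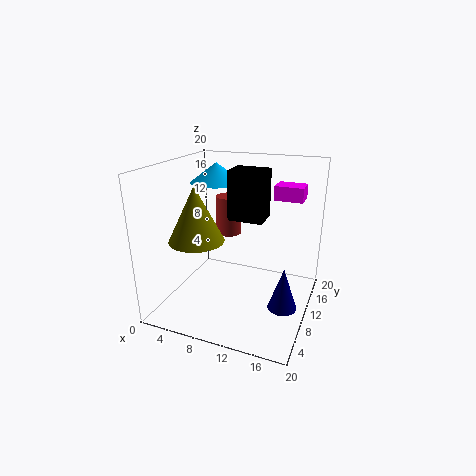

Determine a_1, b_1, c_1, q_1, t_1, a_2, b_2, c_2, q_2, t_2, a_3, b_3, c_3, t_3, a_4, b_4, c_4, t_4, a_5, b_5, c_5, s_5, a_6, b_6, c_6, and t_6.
a_1 = 8, b_1 = 11, c_1 = 12, q_1 = 4, t_1 = 7, a_2 = 14, b_2 = 13, c_2 = 15, q_2 = 3, t_2 = 2, a_3 = 6, b_3 = 16, c_3 = 8, t_3 = 6, a_4 = 17, b_4 = 9, c_4 = 1, t_4 = 6, a_5 = 4, b_5 = 9, c_5 = 9, s_5 = 4, a_6 = 4, b_6 = 16, c_6 = 16, t_6 = 3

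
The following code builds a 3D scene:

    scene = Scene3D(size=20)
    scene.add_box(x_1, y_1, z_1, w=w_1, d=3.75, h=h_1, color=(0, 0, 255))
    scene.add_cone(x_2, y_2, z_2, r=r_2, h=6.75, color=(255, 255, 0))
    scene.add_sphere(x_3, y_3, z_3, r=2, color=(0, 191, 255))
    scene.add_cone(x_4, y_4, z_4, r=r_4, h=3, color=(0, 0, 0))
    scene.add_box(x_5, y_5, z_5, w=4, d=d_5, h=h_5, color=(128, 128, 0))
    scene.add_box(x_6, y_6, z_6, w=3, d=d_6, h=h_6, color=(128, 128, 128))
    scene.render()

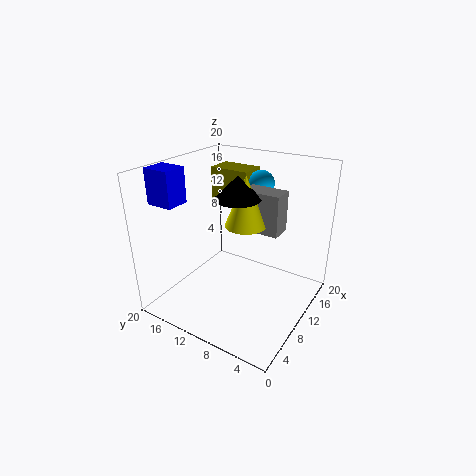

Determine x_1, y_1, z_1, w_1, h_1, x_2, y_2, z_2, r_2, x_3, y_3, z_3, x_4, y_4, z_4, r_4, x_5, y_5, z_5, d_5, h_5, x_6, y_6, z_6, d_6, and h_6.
x_1 = 3.25; y_1 = 15.75; z_1 = 15.25; w_1 = 3.25; h_1 = 4.75; x_2 = 9.5; y_2 = 8.5; z_2 = 12.5; r_2 = 2.75; x_3 = 17.25; y_3 = 10.5; z_3 = 15.75; x_4 = 8.75; y_4 = 9.25; z_4 = 16.25; r_4 = 3; x_5 = 15; y_5 = 11.75; z_5 = 12.5; d_5 = 6.25; h_5 = 5.25; x_6 = 10; y_6 = 4.25; z_6 = 11.5; d_6 = 5.25; h_6 = 5.5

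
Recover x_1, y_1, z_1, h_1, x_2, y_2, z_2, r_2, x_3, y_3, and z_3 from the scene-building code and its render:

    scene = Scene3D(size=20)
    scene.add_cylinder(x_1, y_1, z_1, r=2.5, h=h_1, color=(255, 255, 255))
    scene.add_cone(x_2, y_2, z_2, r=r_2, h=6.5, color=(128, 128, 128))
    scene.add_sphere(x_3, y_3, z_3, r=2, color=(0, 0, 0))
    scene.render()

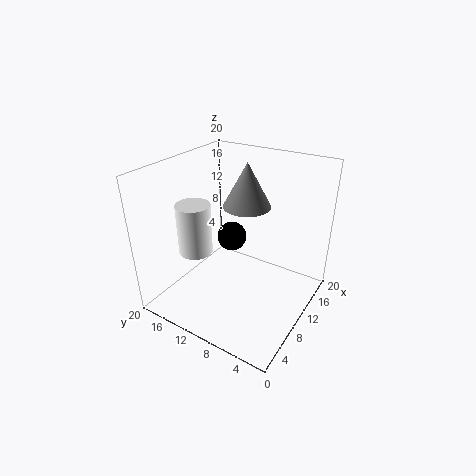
x_1 = 8.5; y_1 = 16.5; z_1 = 6.5; h_1 = 7.5; x_2 = 14; y_2 = 11; z_2 = 13; r_2 = 3.5; x_3 = 10; y_3 = 11; z_3 = 10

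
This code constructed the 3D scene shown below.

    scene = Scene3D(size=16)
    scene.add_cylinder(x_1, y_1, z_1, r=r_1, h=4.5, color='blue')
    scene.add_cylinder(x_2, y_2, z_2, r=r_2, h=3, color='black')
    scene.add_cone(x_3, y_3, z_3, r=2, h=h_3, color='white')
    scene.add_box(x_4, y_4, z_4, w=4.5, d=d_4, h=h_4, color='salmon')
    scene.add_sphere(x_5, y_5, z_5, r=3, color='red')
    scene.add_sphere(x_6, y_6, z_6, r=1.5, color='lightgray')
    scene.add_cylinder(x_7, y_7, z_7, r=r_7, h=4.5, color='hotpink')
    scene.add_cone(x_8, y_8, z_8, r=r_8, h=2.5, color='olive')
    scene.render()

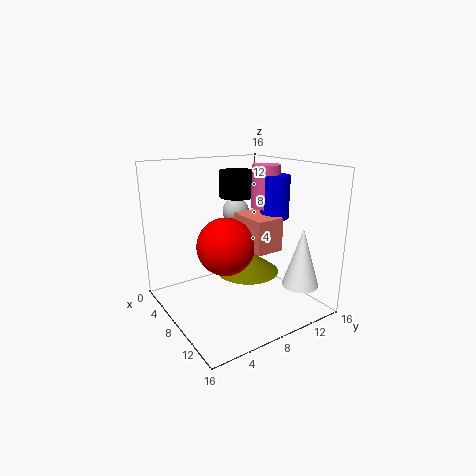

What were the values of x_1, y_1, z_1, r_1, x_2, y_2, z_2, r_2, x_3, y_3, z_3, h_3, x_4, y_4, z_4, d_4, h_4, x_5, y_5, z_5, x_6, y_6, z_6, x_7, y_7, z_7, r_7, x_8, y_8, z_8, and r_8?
x_1 = 10.5; y_1 = 11; z_1 = 10.5; r_1 = 1.5; x_2 = 5.5; y_2 = 9.5; z_2 = 12; r_2 = 2; x_3 = 13; y_3 = 13; z_3 = 3; h_3 = 6.5; x_4 = 8; y_4 = 7.5; z_4 = 7.5; d_4 = 3; h_4 = 3.5; x_5 = 9.5; y_5 = 5.5; z_5 = 8; x_6 = 6; y_6 = 9; z_6 = 10.5; x_7 = 9.5; y_7 = 10.5; z_7 = 11.5; r_7 = 1.5; x_8 = 8.5; y_8 = 9; z_8 = 4; r_8 = 3.5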